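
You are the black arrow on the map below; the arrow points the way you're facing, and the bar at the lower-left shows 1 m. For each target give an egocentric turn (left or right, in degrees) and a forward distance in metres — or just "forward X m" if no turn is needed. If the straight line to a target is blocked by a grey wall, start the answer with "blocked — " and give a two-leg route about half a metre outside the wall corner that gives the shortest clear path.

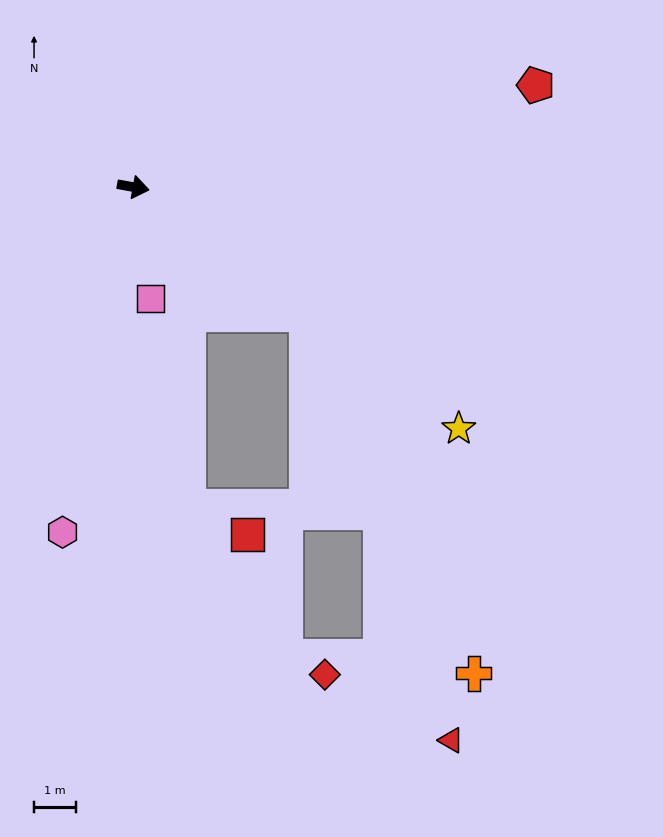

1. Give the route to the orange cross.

blocked — turn right 26°, forward 5.1 m, then turn right 29°, forward 9.5 m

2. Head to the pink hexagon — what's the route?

turn right 91°, forward 8.4 m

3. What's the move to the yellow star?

turn right 26°, forward 9.7 m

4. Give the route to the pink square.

turn right 71°, forward 2.7 m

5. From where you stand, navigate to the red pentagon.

turn left 25°, forward 9.9 m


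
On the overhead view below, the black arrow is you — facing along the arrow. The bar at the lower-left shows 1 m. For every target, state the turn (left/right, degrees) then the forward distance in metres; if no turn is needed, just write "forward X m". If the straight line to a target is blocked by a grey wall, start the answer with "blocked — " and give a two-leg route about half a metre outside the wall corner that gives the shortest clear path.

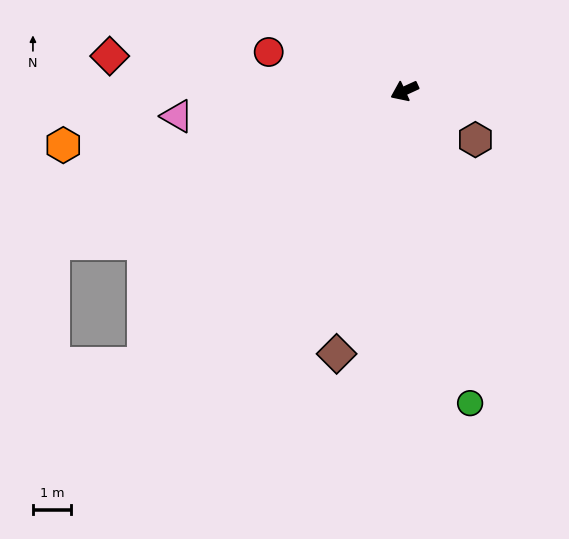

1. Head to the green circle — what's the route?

turn left 77°, forward 8.4 m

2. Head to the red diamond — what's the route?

turn right 31°, forward 7.8 m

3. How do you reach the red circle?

turn right 41°, forward 3.7 m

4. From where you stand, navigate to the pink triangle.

turn right 18°, forward 6.0 m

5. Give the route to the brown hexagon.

turn left 121°, forward 2.3 m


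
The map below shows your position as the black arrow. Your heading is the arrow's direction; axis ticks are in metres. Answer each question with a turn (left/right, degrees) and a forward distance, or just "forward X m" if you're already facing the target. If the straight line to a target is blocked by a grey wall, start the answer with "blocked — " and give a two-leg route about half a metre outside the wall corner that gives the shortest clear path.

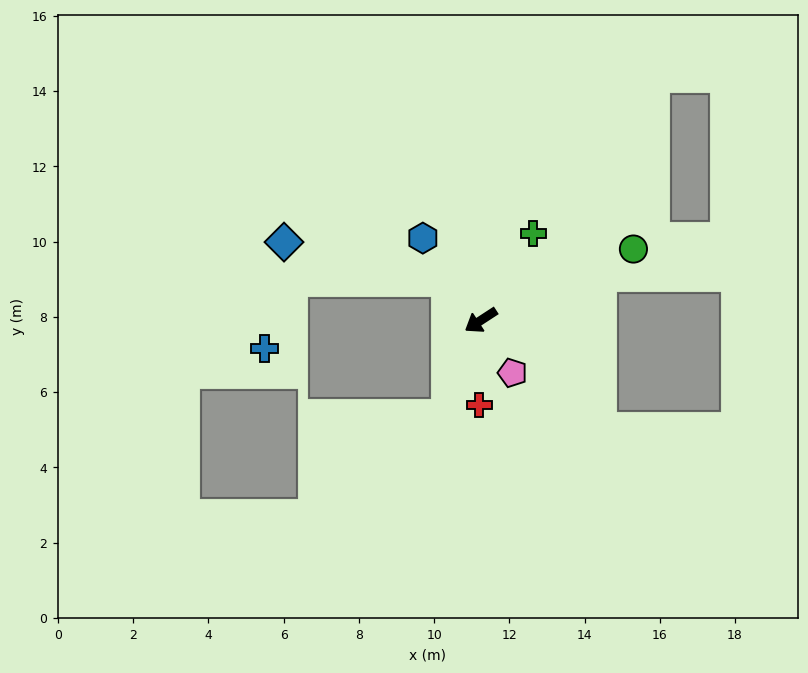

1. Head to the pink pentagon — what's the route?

turn left 88°, forward 1.6 m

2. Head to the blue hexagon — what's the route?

turn right 88°, forward 2.7 m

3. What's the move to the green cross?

turn right 154°, forward 2.7 m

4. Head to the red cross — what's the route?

turn left 56°, forward 2.2 m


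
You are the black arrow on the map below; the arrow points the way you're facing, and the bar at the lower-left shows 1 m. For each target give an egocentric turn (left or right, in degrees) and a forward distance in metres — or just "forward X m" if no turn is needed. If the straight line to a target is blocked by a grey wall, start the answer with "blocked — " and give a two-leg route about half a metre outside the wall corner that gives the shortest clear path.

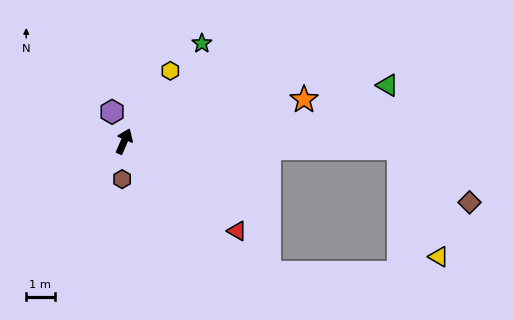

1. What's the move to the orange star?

turn right 54°, forward 6.5 m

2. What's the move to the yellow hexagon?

turn right 10°, forward 3.0 m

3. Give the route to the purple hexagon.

turn left 45°, forward 1.1 m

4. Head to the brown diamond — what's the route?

blocked — turn right 68°, forward 9.6 m, then turn right 36°, forward 3.1 m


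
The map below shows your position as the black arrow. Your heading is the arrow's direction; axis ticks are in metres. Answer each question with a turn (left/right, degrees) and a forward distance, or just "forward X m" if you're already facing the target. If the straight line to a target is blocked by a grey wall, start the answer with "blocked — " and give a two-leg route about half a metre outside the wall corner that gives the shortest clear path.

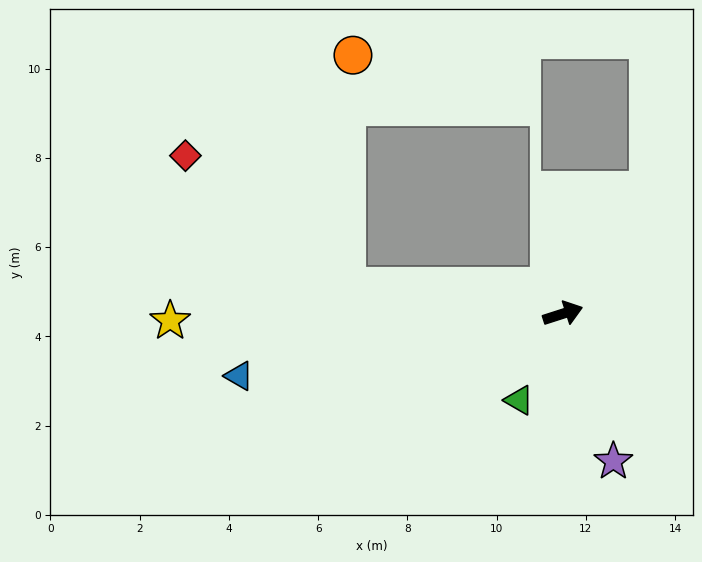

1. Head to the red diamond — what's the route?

blocked — turn left 155°, forward 4.9 m, then turn right 32°, forward 4.6 m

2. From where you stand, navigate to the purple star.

turn right 89°, forward 3.5 m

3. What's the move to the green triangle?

turn right 135°, forward 2.2 m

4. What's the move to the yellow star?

turn left 163°, forward 8.8 m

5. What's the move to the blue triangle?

turn left 173°, forward 7.4 m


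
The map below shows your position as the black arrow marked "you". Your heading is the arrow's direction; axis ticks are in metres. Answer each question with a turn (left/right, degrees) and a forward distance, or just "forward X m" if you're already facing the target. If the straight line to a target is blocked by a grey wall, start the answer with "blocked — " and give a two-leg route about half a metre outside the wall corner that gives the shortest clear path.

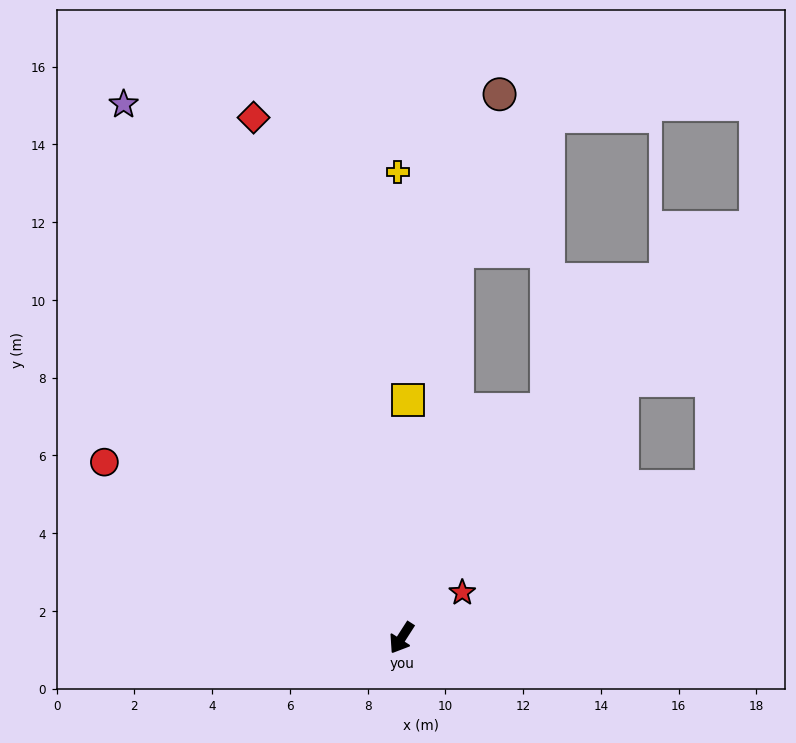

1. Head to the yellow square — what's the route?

turn right 149°, forward 6.1 m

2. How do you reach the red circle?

turn right 88°, forward 8.9 m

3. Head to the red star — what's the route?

turn left 159°, forward 1.9 m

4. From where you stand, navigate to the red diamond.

turn right 131°, forward 13.9 m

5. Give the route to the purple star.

turn right 120°, forward 15.5 m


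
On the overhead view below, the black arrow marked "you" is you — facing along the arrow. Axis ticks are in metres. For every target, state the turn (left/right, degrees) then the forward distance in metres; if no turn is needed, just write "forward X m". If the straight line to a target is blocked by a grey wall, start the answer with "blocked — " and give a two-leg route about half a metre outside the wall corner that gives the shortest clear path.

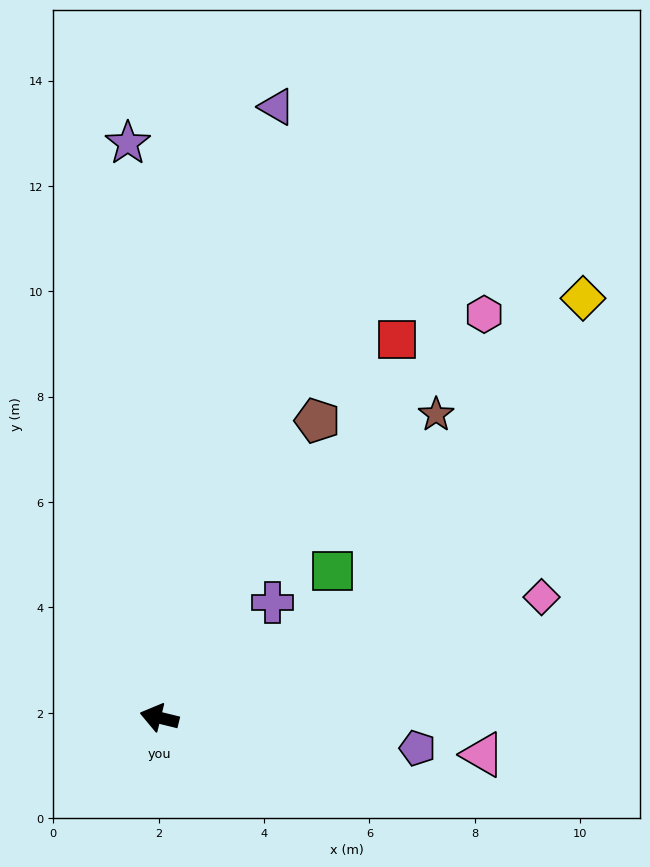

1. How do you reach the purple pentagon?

turn right 173°, forward 4.9 m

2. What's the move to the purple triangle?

turn right 87°, forward 11.8 m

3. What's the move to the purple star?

turn right 73°, forward 10.9 m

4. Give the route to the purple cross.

turn right 121°, forward 3.1 m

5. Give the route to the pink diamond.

turn right 149°, forward 7.6 m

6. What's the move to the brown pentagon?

turn right 104°, forward 6.4 m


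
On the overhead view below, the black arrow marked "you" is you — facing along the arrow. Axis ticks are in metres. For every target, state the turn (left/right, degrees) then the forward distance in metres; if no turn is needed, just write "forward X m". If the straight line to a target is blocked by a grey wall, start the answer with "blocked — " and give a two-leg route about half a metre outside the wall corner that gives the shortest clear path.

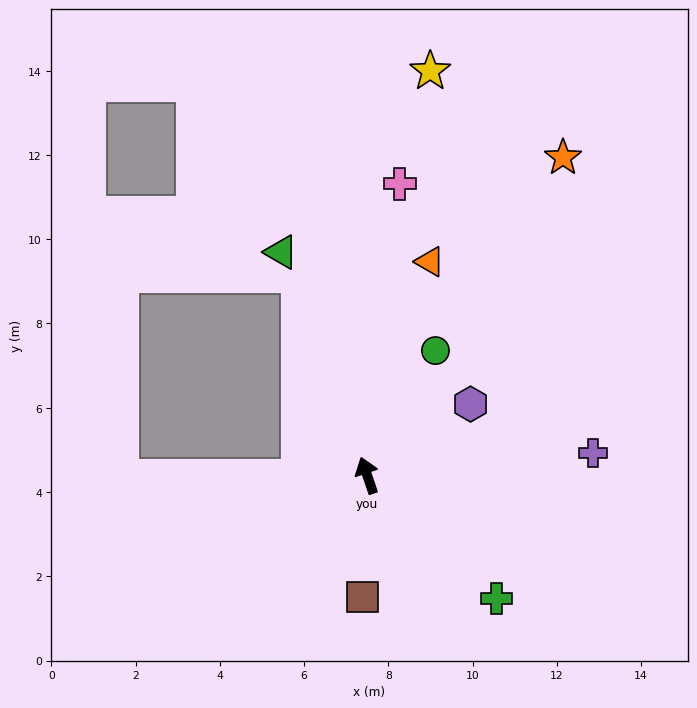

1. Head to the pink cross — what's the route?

turn right 25°, forward 7.0 m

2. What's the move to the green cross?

turn right 152°, forward 4.2 m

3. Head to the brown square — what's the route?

turn left 159°, forward 2.9 m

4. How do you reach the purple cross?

turn right 103°, forward 5.4 m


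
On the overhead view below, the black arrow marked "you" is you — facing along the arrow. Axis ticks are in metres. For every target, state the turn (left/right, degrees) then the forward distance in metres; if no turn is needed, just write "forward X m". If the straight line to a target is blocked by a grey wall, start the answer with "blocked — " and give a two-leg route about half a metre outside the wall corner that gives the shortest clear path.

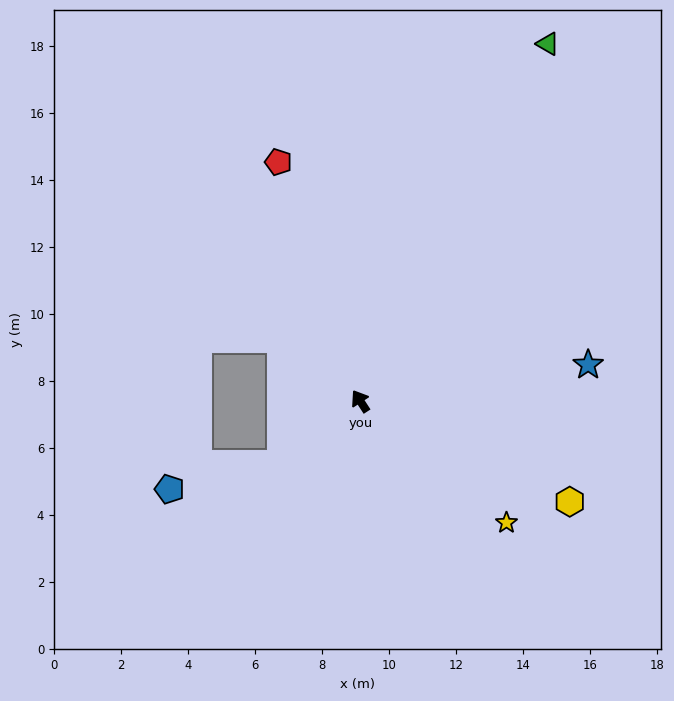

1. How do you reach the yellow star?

turn right 163°, forward 5.7 m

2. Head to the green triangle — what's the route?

turn right 61°, forward 12.1 m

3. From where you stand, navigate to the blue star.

turn right 114°, forward 6.9 m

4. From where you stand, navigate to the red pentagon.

turn right 14°, forward 7.5 m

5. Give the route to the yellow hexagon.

turn right 149°, forward 6.9 m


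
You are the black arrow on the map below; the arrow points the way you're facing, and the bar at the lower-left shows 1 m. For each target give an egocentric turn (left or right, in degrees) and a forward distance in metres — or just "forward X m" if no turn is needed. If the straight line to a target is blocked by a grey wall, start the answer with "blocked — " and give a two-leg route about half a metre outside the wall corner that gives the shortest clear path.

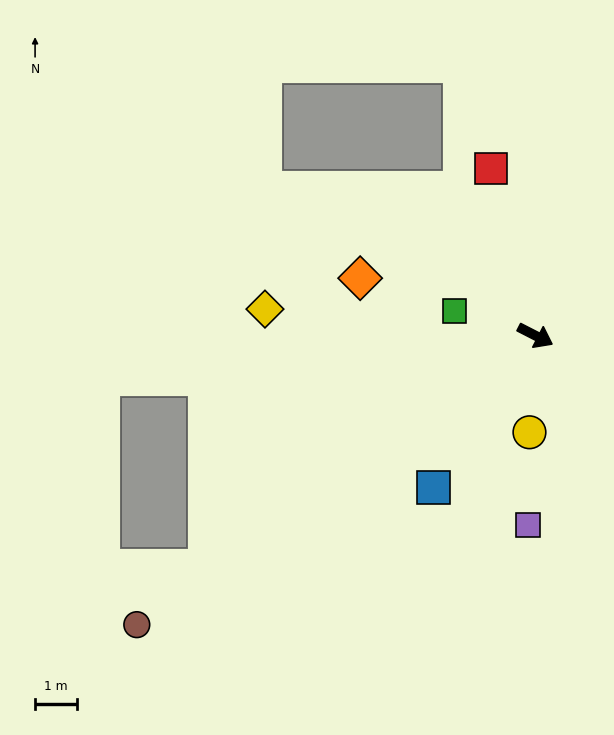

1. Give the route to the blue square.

turn right 97°, forward 4.3 m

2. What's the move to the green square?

turn right 170°, forward 2.0 m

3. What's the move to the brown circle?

turn right 117°, forward 11.7 m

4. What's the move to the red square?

turn left 132°, forward 4.1 m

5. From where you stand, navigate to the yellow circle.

turn right 66°, forward 2.3 m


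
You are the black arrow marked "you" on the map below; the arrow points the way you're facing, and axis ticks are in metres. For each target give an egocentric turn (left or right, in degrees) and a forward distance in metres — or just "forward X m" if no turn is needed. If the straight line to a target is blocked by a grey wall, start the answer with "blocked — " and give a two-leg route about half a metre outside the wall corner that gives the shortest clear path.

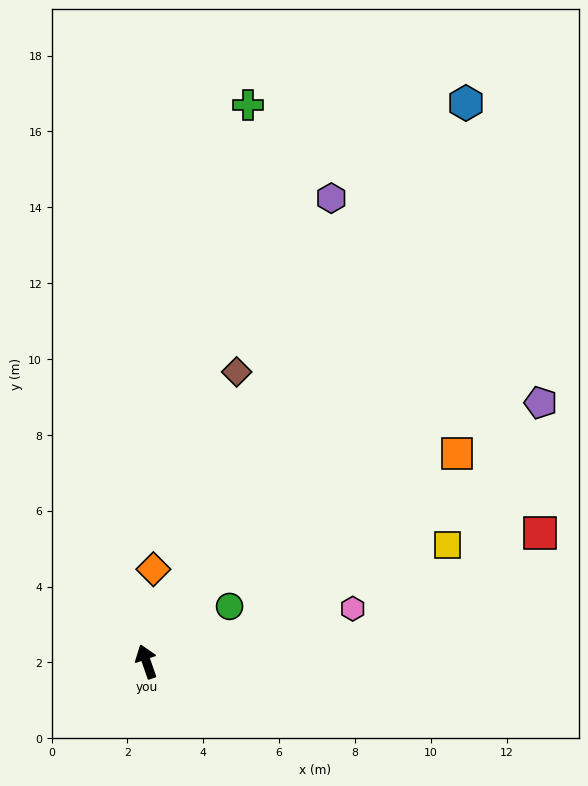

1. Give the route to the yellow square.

turn right 88°, forward 8.5 m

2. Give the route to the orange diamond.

turn right 23°, forward 2.4 m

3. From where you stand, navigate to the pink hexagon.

turn right 95°, forward 5.6 m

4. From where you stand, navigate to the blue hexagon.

turn right 49°, forward 17.0 m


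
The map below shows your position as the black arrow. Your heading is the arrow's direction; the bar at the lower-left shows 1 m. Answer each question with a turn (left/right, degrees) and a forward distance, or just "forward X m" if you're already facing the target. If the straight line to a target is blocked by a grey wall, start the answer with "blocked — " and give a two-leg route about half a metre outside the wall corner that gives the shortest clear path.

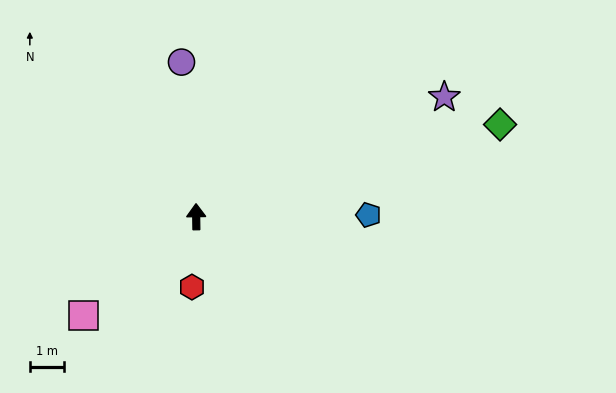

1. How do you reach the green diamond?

turn right 74°, forward 9.3 m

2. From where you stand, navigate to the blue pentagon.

turn right 90°, forward 5.0 m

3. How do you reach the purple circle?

turn left 5°, forward 4.5 m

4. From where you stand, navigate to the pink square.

turn left 130°, forward 4.4 m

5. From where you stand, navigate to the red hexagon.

turn left 176°, forward 2.1 m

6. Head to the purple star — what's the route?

turn right 65°, forward 8.0 m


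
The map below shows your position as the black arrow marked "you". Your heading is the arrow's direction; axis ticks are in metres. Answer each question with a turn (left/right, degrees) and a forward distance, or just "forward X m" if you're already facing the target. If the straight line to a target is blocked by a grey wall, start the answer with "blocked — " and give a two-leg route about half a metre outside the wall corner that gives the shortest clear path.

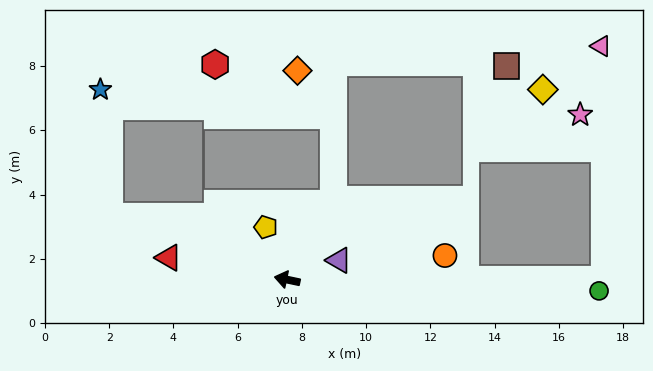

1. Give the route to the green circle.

turn right 170°, forward 9.7 m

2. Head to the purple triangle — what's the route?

turn right 148°, forward 1.7 m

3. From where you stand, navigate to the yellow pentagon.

turn right 56°, forward 1.8 m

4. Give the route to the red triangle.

forward 3.8 m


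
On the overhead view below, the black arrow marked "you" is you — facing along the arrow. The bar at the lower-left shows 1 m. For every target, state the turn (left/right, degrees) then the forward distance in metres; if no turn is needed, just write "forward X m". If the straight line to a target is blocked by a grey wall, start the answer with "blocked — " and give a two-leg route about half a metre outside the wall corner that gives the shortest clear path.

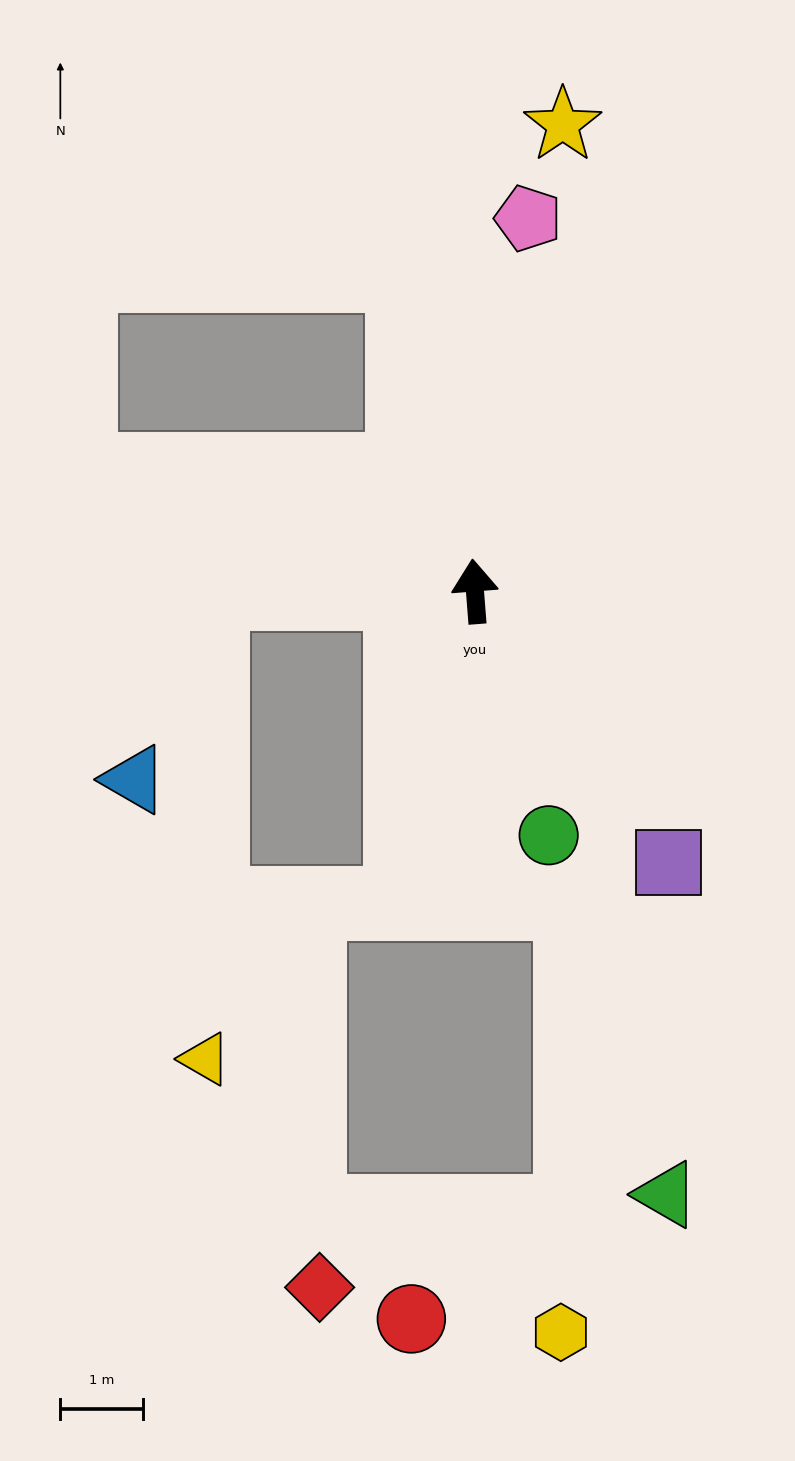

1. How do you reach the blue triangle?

blocked — turn left 86°, forward 3.1 m, then turn left 66°, forward 2.4 m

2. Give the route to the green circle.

turn right 168°, forward 3.1 m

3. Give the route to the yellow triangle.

blocked — turn left 86°, forward 3.1 m, then turn left 88°, forward 5.6 m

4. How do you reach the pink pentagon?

turn right 13°, forward 4.5 m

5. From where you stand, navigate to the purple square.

turn right 149°, forward 4.0 m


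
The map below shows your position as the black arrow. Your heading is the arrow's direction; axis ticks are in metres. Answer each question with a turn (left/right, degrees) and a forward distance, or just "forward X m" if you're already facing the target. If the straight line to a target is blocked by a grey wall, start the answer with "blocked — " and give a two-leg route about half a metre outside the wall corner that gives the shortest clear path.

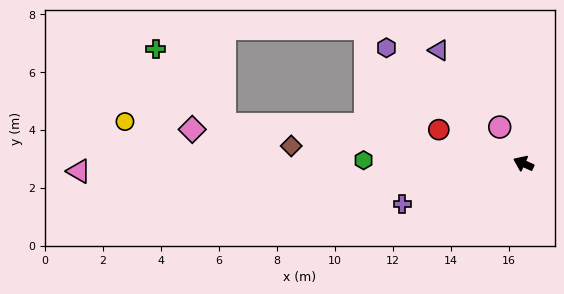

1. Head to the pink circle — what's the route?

turn right 33°, forward 1.5 m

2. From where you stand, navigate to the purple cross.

turn left 43°, forward 4.4 m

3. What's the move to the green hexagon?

turn left 23°, forward 5.5 m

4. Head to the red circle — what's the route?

turn left 3°, forward 3.1 m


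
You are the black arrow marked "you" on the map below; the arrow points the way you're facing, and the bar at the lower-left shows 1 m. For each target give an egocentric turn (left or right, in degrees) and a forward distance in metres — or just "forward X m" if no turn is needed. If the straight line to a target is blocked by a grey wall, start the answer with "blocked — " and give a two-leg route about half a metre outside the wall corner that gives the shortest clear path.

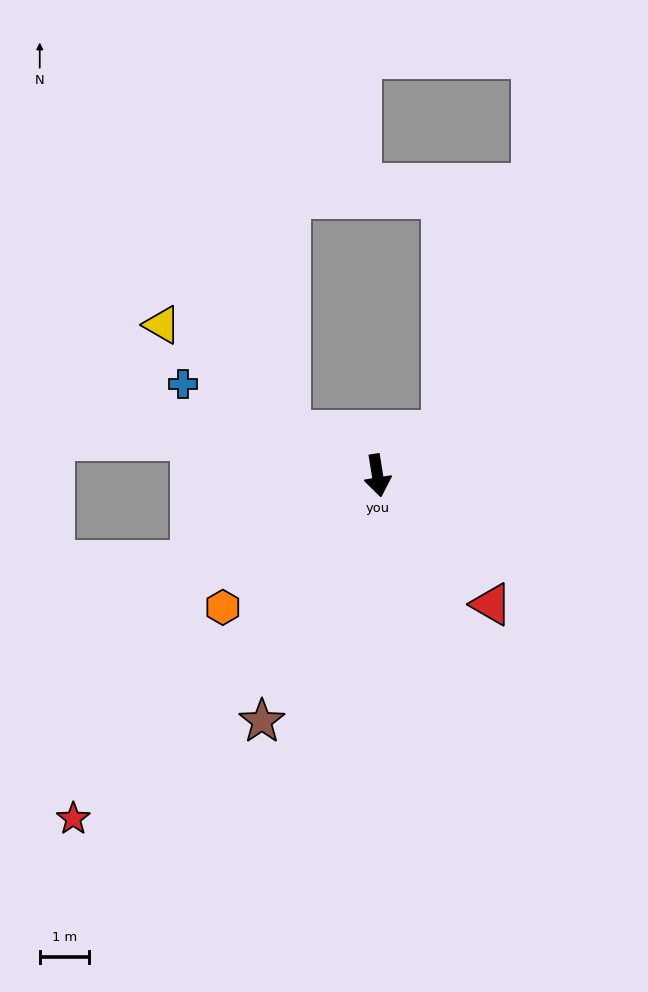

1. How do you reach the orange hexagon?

turn right 59°, forward 4.2 m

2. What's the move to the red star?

turn right 51°, forward 9.4 m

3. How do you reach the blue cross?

turn right 124°, forward 4.4 m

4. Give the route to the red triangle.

turn left 32°, forward 3.5 m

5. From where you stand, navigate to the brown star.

turn right 34°, forward 5.6 m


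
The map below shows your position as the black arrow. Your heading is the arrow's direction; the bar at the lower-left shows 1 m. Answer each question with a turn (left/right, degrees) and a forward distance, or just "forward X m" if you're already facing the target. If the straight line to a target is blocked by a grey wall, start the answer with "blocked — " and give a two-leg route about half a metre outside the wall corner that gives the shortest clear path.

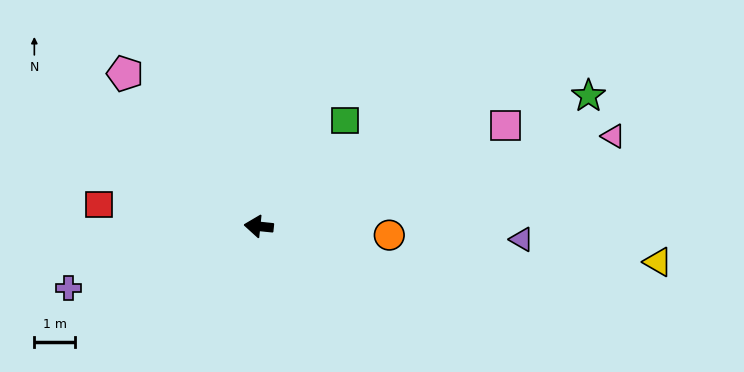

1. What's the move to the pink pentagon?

turn right 43°, forward 5.0 m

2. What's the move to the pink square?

turn right 152°, forward 6.6 m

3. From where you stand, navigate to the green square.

turn right 123°, forward 3.4 m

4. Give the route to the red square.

forward 4.0 m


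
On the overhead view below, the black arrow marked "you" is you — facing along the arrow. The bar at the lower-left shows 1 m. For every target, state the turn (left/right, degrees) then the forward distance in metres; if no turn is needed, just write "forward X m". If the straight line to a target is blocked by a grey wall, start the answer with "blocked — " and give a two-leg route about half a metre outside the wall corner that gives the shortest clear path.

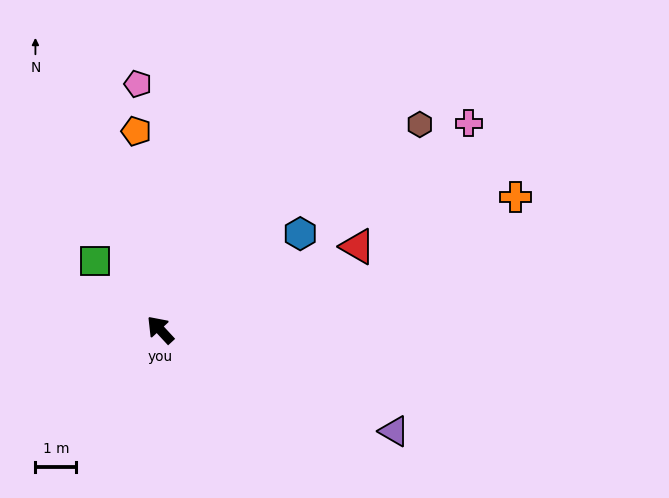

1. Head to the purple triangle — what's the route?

turn right 156°, forward 6.3 m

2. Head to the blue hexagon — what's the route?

turn right 98°, forward 4.2 m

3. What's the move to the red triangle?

turn right 110°, forward 5.3 m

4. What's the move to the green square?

forward 2.3 m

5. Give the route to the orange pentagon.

turn right 36°, forward 4.9 m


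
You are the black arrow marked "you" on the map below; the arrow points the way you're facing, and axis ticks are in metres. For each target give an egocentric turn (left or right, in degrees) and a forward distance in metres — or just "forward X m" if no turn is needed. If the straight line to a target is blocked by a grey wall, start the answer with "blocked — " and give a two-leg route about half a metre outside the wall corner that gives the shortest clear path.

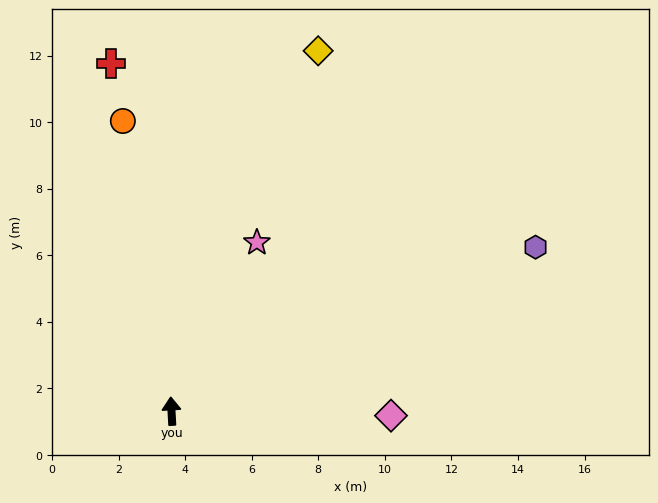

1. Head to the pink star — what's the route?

turn right 30°, forward 5.7 m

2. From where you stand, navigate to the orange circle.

turn left 6°, forward 8.8 m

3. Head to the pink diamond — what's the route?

turn right 94°, forward 6.6 m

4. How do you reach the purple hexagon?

turn right 69°, forward 12.0 m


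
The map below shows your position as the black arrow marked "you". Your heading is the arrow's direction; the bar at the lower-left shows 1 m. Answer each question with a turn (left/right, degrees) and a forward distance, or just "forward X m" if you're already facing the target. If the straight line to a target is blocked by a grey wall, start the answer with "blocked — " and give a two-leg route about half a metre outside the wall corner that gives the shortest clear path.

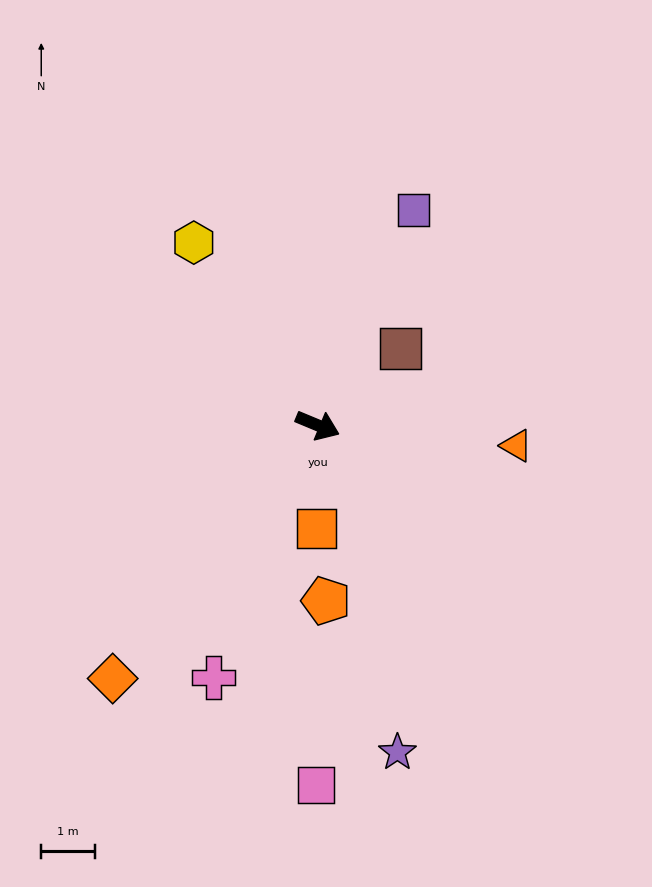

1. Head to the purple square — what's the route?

turn left 89°, forward 4.4 m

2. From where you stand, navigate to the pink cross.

turn right 90°, forward 5.1 m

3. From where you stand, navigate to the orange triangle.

turn left 17°, forward 3.7 m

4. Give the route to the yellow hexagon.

turn left 147°, forward 4.1 m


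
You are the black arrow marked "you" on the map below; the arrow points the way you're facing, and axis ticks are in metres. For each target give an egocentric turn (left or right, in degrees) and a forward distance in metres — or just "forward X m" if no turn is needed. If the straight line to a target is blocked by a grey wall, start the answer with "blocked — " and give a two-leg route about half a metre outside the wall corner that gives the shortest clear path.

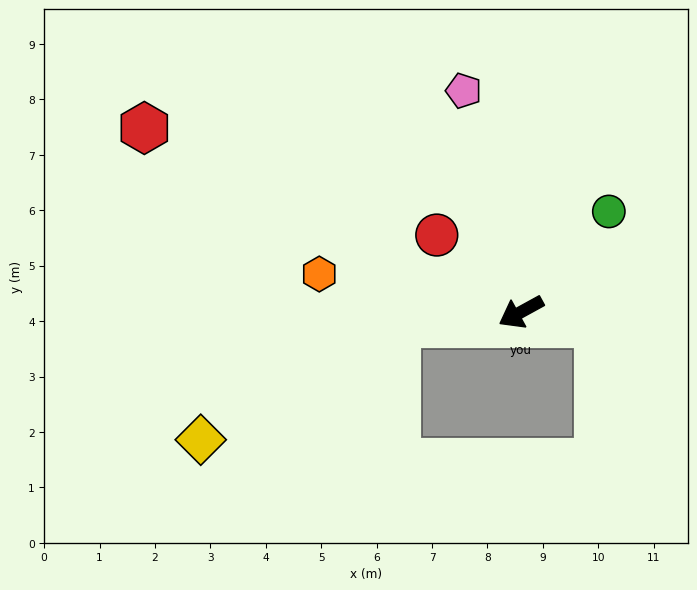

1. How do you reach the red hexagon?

turn right 55°, forward 7.6 m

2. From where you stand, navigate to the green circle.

turn right 160°, forward 2.4 m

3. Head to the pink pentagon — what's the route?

turn right 104°, forward 4.1 m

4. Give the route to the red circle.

turn right 71°, forward 2.1 m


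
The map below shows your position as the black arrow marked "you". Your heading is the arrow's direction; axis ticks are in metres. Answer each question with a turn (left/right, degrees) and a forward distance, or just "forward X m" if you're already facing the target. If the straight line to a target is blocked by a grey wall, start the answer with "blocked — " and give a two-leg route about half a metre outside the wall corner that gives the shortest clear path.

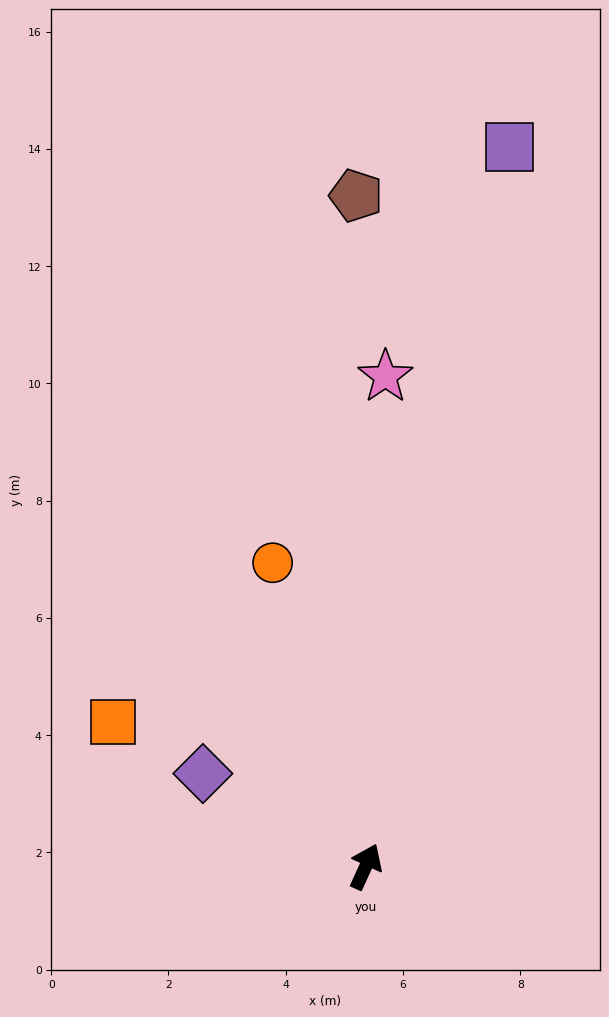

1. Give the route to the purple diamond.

turn left 85°, forward 3.2 m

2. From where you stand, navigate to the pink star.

turn left 22°, forward 8.4 m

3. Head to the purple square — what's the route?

turn left 13°, forward 12.5 m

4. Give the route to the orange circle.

turn left 42°, forward 5.4 m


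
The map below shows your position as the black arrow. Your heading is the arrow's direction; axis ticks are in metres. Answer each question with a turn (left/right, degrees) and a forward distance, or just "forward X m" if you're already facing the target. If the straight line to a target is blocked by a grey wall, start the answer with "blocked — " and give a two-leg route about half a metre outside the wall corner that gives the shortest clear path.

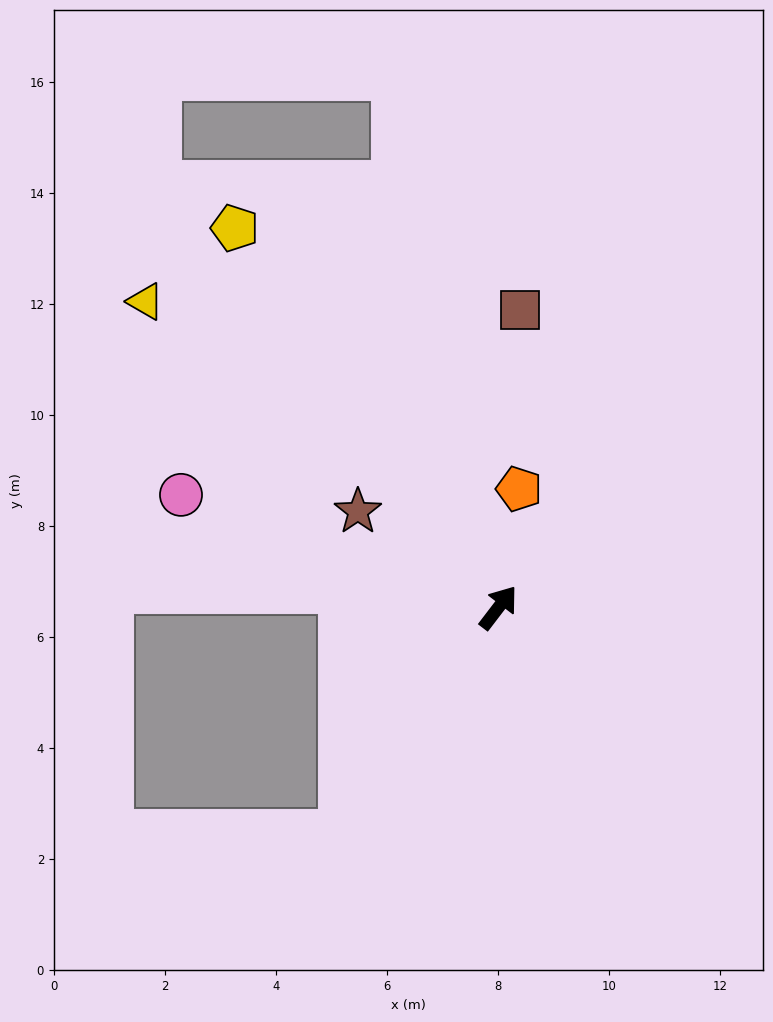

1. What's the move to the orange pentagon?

turn left 28°, forward 2.2 m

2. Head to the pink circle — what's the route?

turn left 108°, forward 6.1 m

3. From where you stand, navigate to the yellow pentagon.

turn left 72°, forward 8.3 m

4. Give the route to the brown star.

turn left 93°, forward 3.1 m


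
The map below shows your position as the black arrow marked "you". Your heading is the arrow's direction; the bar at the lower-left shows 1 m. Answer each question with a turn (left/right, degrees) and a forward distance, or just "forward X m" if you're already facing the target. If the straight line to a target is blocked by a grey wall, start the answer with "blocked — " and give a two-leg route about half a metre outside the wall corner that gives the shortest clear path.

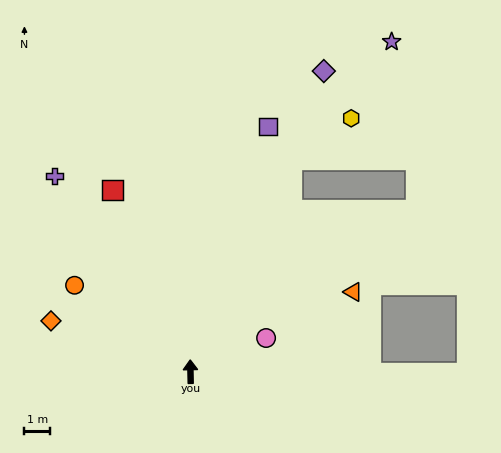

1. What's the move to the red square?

turn left 22°, forward 7.6 m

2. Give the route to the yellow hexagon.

blocked — turn right 27°, forward 9.0 m, then turn right 30°, forward 2.8 m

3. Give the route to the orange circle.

turn left 52°, forward 5.6 m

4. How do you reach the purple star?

blocked — turn right 27°, forward 9.0 m, then turn right 15°, forward 5.9 m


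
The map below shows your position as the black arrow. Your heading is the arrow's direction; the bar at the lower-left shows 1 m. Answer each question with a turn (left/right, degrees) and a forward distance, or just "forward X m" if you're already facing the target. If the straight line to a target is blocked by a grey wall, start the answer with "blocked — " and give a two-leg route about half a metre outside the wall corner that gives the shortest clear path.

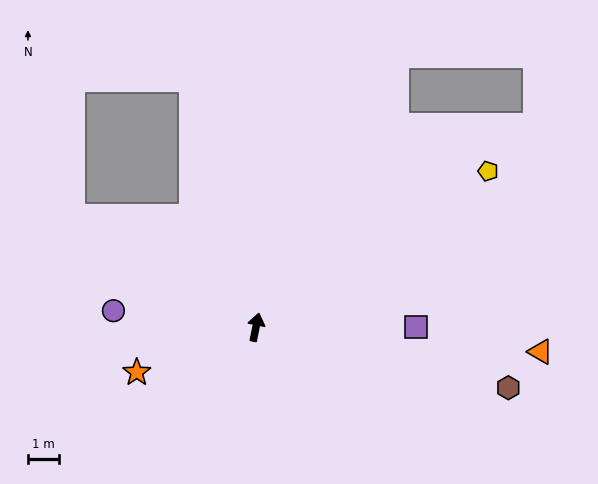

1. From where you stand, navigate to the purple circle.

turn left 95°, forward 4.6 m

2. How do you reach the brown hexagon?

turn right 92°, forward 8.4 m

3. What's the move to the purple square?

turn right 79°, forward 5.2 m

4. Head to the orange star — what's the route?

turn left 122°, forward 4.1 m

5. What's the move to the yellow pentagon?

turn right 45°, forward 9.1 m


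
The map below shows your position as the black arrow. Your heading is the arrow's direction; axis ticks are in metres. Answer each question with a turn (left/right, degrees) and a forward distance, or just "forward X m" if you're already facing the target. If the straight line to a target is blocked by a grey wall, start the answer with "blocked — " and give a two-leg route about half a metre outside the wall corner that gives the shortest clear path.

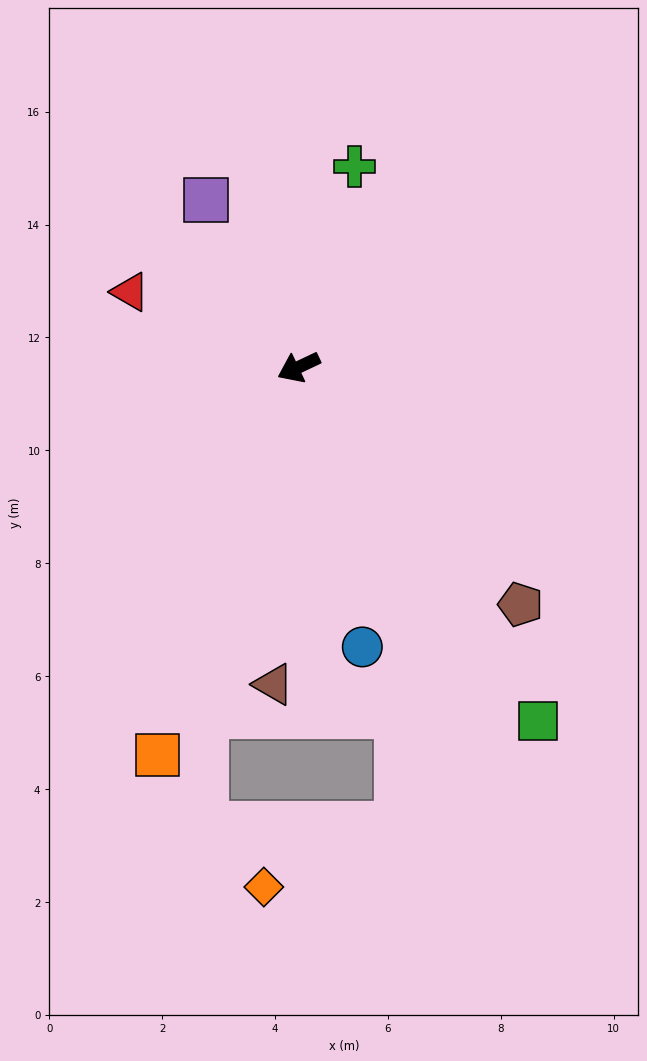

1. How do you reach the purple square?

turn right 86°, forward 3.4 m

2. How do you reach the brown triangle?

turn left 60°, forward 5.6 m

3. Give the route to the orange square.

turn left 45°, forward 7.3 m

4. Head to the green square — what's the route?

turn left 99°, forward 7.6 m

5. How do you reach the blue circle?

turn left 78°, forward 5.1 m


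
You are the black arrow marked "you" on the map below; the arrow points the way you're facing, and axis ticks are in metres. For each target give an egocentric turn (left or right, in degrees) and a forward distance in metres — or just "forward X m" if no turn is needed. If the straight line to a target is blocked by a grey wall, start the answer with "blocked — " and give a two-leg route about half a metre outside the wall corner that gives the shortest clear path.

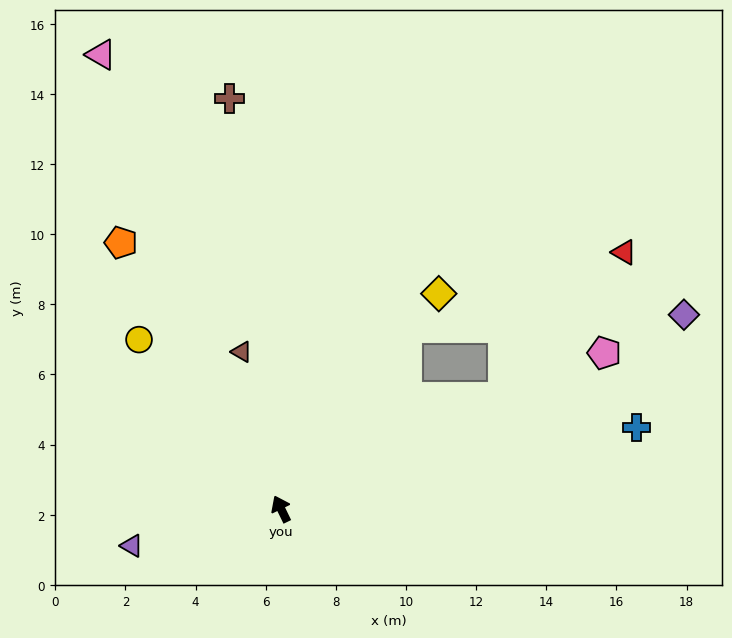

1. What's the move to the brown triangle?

turn right 12°, forward 4.6 m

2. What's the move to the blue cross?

turn right 103°, forward 10.4 m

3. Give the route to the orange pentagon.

turn left 5°, forward 8.9 m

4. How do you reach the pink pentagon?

turn right 90°, forward 10.2 m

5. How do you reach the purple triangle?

turn left 78°, forward 4.4 m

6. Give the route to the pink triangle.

turn right 4°, forward 13.9 m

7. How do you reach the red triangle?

blocked — turn right 89°, forward 7.1 m, then turn left 23°, forward 5.4 m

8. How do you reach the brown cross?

turn right 19°, forward 11.8 m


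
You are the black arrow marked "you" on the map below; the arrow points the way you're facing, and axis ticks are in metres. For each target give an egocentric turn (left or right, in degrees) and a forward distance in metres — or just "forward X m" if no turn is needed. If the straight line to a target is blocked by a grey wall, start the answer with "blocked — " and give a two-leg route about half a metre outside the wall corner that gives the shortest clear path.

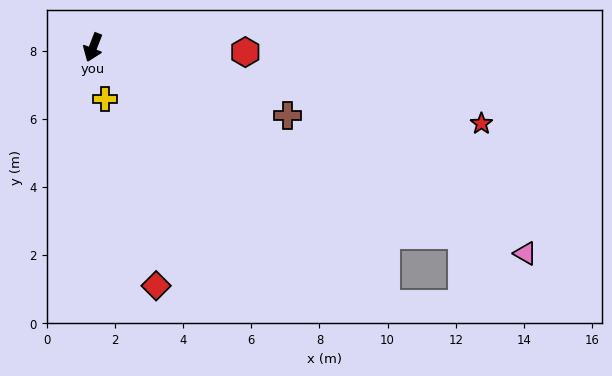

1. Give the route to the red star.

turn left 100°, forward 11.6 m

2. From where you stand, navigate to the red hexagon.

turn left 109°, forward 4.5 m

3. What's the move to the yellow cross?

turn left 34°, forward 1.6 m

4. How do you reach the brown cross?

turn left 92°, forward 6.0 m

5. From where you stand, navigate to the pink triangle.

turn left 86°, forward 14.1 m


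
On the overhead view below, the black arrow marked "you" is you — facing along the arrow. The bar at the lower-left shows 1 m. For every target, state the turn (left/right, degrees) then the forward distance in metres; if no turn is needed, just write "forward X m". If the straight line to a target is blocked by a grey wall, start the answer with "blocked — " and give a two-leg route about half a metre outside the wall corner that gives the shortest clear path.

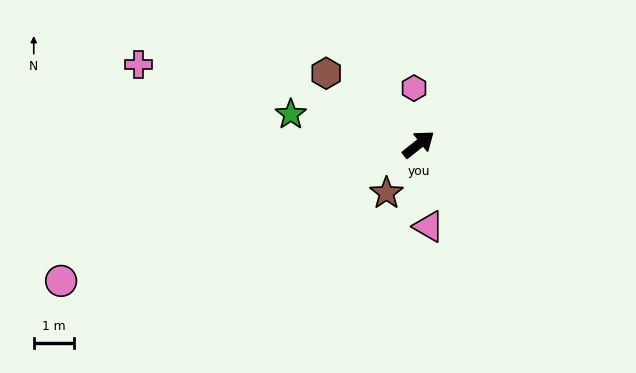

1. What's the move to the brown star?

turn right 162°, forward 1.5 m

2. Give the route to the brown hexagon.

turn left 104°, forward 2.9 m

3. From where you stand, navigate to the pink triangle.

turn right 121°, forward 2.1 m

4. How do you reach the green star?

turn left 128°, forward 3.3 m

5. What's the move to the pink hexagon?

turn left 56°, forward 1.4 m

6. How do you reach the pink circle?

turn left 163°, forward 9.6 m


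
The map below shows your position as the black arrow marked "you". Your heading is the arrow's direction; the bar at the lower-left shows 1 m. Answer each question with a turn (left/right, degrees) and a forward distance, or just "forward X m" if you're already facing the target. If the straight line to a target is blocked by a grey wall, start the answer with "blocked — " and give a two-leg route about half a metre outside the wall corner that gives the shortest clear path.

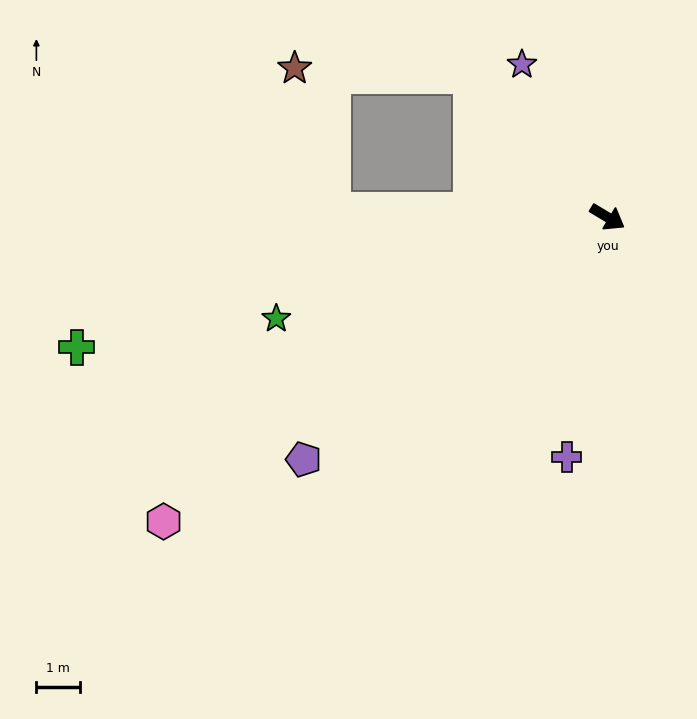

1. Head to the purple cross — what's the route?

turn right 69°, forward 5.5 m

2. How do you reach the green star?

turn right 132°, forward 7.9 m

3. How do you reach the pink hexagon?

turn right 115°, forward 12.2 m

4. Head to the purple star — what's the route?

turn left 150°, forward 4.0 m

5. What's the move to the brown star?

blocked — turn left 165°, forward 4.5 m, then turn left 44°, forward 4.0 m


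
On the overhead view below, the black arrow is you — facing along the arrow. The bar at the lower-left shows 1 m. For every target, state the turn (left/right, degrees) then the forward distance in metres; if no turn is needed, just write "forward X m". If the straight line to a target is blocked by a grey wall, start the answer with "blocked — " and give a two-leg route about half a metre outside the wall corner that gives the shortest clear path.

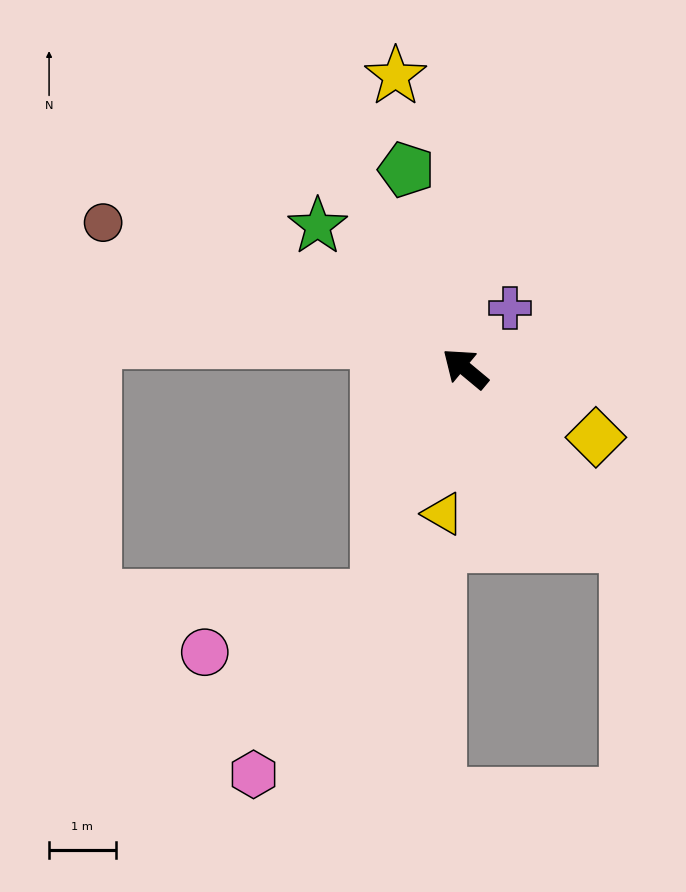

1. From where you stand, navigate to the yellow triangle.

turn left 121°, forward 2.2 m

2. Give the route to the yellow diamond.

turn right 168°, forward 2.2 m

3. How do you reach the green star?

turn right 4°, forward 3.1 m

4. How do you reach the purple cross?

turn right 87°, forward 1.1 m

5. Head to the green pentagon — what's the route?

turn right 34°, forward 3.1 m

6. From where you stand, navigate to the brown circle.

turn left 18°, forward 5.9 m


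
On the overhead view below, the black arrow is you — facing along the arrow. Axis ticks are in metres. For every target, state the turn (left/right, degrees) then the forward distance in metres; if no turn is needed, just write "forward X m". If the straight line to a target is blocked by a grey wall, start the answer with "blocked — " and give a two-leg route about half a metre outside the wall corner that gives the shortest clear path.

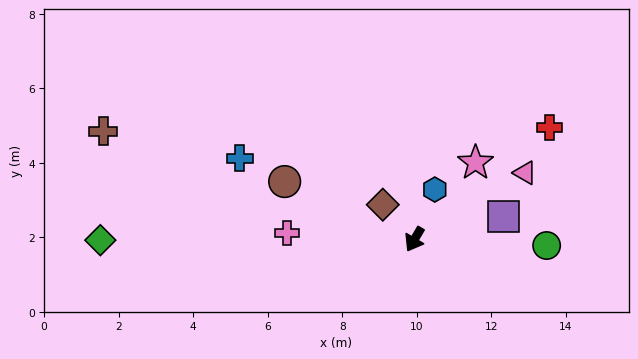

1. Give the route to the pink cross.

turn right 63°, forward 3.4 m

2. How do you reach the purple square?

turn left 135°, forward 2.5 m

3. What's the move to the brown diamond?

turn right 107°, forward 1.3 m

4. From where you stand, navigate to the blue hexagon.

turn right 172°, forward 1.4 m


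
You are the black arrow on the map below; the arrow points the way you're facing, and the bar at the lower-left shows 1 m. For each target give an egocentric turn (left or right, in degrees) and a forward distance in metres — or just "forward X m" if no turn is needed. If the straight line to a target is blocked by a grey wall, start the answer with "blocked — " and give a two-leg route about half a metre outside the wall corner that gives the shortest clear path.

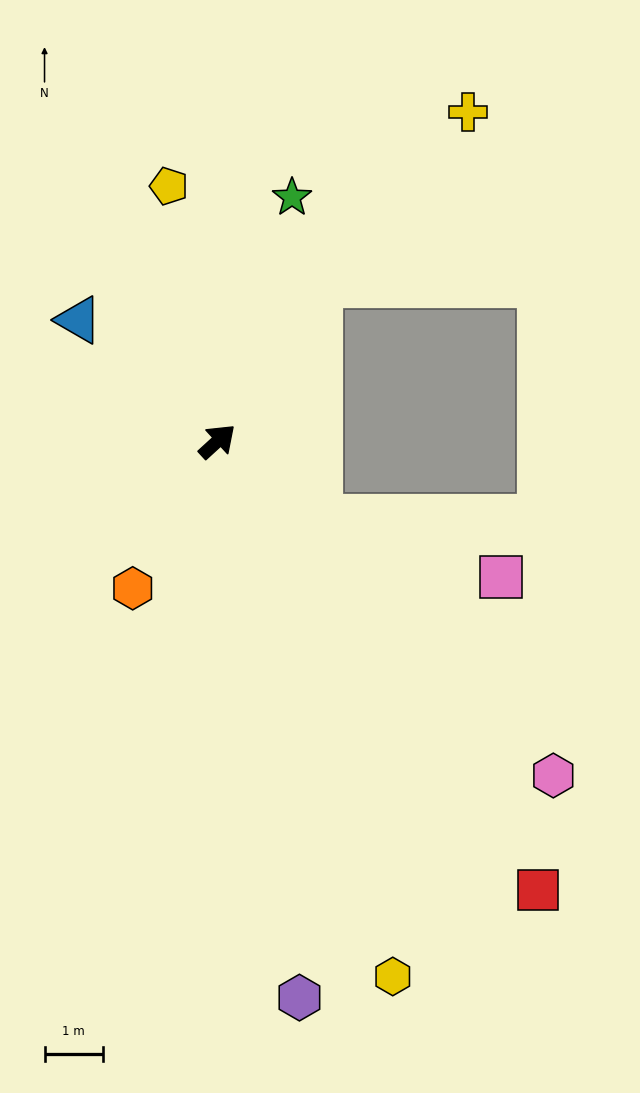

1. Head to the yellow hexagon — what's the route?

turn right 114°, forward 9.6 m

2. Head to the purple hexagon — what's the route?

turn right 124°, forward 9.6 m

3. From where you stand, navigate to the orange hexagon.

turn right 162°, forward 2.9 m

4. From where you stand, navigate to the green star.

turn left 31°, forward 4.4 m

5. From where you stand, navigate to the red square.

turn right 97°, forward 9.4 m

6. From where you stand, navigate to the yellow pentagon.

turn left 58°, forward 4.4 m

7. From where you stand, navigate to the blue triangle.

turn left 96°, forward 3.1 m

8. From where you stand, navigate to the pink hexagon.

turn right 87°, forward 8.1 m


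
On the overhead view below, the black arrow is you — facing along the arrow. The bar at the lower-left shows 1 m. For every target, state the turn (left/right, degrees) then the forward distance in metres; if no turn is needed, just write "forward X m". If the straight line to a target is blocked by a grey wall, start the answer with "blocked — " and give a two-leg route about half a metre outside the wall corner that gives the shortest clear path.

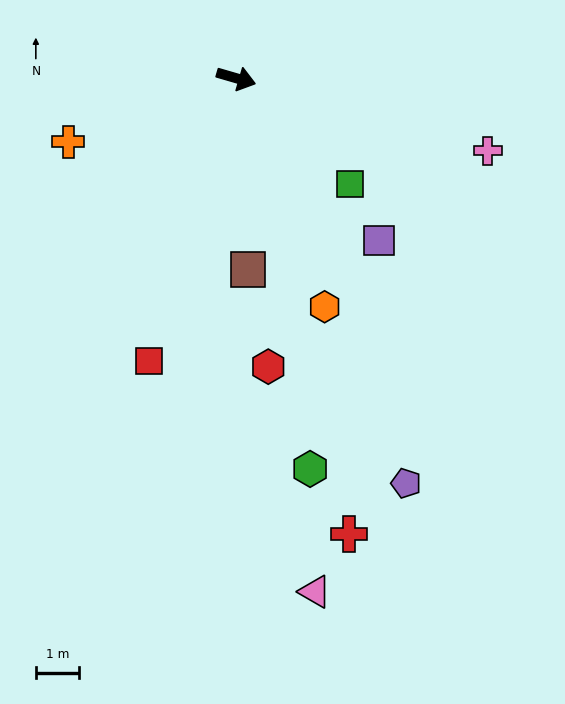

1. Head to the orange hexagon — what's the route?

turn right 53°, forward 5.6 m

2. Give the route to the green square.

turn right 27°, forward 3.6 m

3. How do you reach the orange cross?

turn right 143°, forward 4.1 m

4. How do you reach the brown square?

turn right 70°, forward 4.4 m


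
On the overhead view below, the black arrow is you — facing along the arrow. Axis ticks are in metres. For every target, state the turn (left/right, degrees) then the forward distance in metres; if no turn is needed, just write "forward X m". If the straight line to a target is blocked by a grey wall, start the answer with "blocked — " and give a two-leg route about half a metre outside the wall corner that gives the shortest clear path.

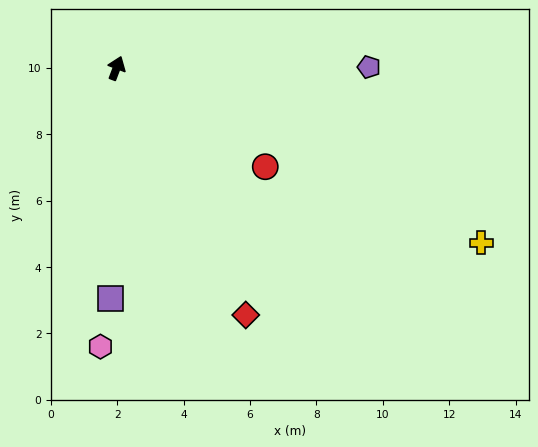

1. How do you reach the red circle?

turn right 103°, forward 5.4 m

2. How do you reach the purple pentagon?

turn right 69°, forward 7.6 m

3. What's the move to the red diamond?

turn right 132°, forward 8.4 m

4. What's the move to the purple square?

turn right 161°, forward 7.0 m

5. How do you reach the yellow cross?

turn right 95°, forward 12.2 m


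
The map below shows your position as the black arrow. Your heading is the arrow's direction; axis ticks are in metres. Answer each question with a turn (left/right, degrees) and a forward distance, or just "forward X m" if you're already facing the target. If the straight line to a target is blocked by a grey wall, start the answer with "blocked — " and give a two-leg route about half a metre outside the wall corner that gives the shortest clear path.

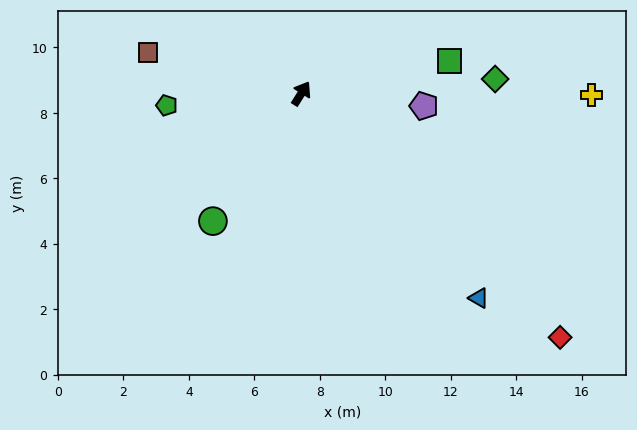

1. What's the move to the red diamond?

turn right 101°, forward 10.9 m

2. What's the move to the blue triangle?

turn right 107°, forward 8.3 m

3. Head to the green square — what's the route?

turn right 46°, forward 4.6 m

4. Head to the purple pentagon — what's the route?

turn right 64°, forward 3.8 m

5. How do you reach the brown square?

turn left 107°, forward 4.9 m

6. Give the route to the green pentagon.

turn left 127°, forward 4.1 m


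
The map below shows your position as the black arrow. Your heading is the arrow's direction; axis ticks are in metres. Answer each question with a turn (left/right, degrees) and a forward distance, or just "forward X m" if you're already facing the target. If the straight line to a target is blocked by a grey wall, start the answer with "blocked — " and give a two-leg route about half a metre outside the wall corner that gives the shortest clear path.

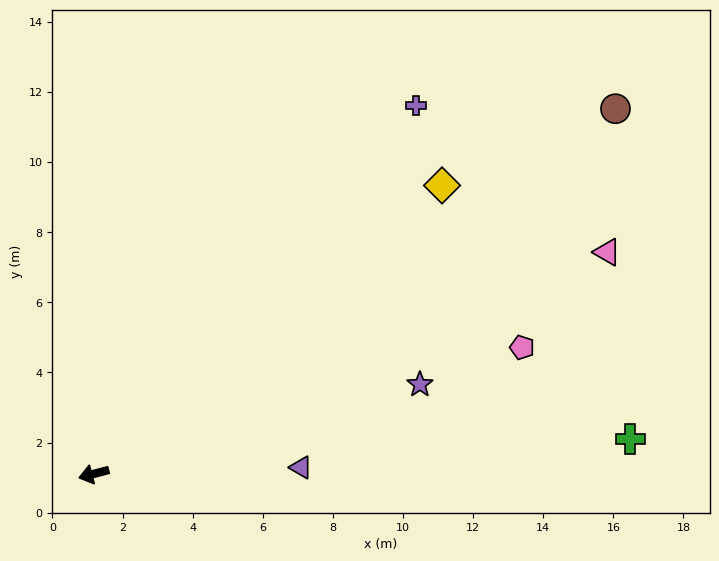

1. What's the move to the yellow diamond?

turn right 155°, forward 12.9 m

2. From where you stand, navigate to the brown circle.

turn right 160°, forward 18.2 m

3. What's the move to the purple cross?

turn right 146°, forward 14.0 m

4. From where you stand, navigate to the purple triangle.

turn left 167°, forward 5.9 m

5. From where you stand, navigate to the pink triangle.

turn right 171°, forward 16.0 m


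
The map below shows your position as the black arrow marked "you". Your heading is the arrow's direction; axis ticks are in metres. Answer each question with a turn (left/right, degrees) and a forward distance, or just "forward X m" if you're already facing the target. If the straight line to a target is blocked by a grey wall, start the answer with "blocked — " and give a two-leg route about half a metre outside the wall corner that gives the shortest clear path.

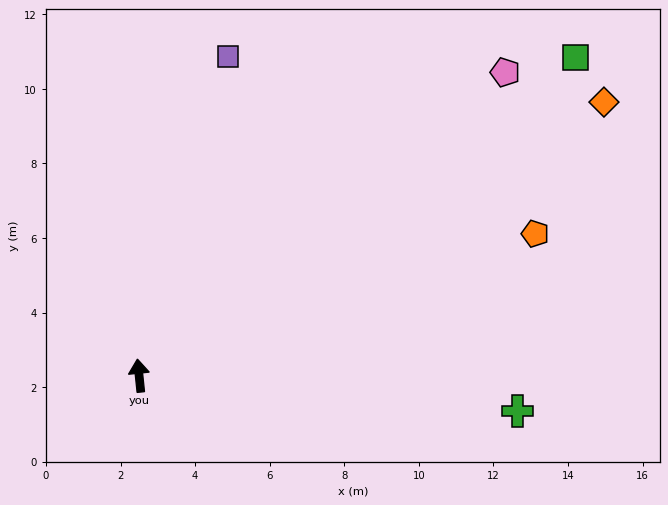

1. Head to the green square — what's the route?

turn right 60°, forward 14.5 m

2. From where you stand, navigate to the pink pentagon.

turn right 56°, forward 12.7 m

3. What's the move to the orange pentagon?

turn right 76°, forward 11.3 m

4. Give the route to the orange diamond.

turn right 65°, forward 14.5 m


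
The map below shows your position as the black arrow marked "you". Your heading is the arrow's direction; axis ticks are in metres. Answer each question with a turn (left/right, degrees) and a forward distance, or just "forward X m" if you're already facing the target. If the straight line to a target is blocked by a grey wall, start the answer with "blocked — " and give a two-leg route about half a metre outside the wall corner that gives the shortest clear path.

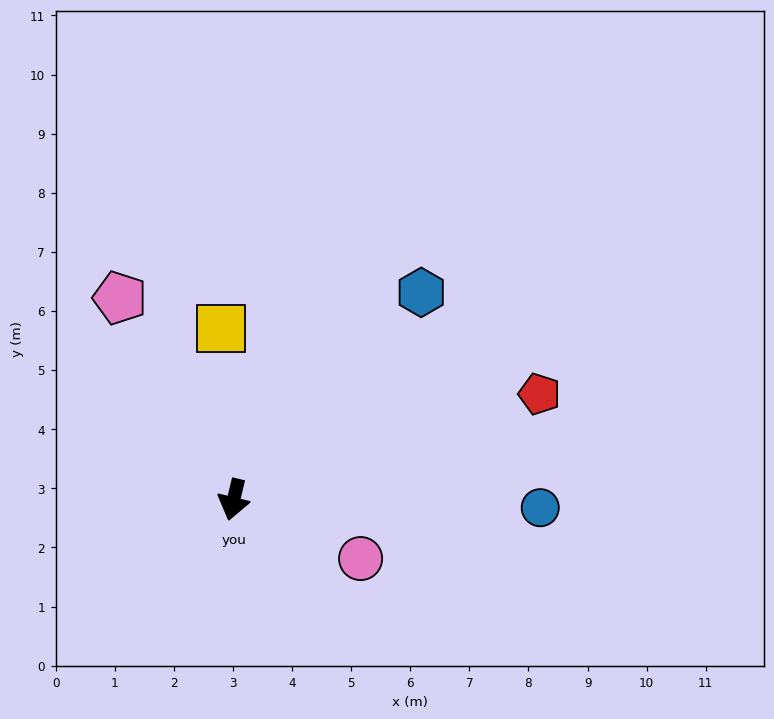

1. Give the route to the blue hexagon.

turn left 151°, forward 4.7 m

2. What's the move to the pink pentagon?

turn right 137°, forward 3.9 m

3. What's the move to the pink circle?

turn left 79°, forward 2.4 m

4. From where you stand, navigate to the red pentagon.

turn left 123°, forward 5.5 m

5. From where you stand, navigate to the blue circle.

turn left 102°, forward 5.2 m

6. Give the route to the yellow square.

turn right 162°, forward 2.9 m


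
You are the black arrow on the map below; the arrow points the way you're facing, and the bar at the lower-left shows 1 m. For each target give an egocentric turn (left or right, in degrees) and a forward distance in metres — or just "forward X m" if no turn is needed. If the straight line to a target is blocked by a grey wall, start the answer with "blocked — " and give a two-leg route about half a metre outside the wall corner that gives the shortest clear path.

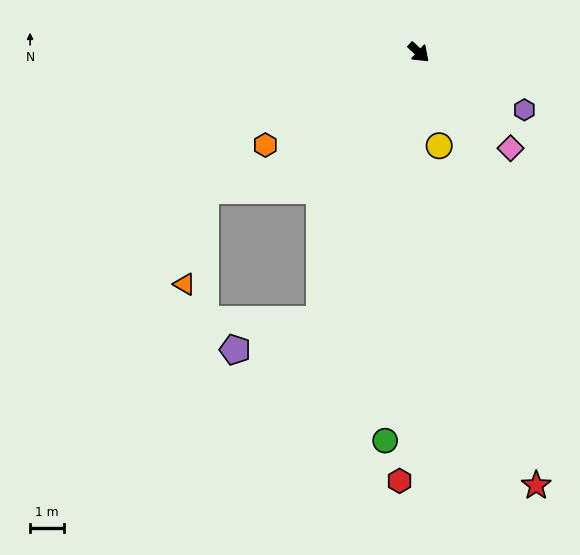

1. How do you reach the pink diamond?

turn right 4°, forward 3.9 m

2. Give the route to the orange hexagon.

turn right 106°, forward 5.3 m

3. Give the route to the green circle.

turn right 52°, forward 11.5 m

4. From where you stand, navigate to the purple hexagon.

turn left 14°, forward 3.5 m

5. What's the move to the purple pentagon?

blocked — turn right 67°, forward 8.4 m, then turn right 51°, forward 2.7 m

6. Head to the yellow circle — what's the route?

turn right 35°, forward 2.8 m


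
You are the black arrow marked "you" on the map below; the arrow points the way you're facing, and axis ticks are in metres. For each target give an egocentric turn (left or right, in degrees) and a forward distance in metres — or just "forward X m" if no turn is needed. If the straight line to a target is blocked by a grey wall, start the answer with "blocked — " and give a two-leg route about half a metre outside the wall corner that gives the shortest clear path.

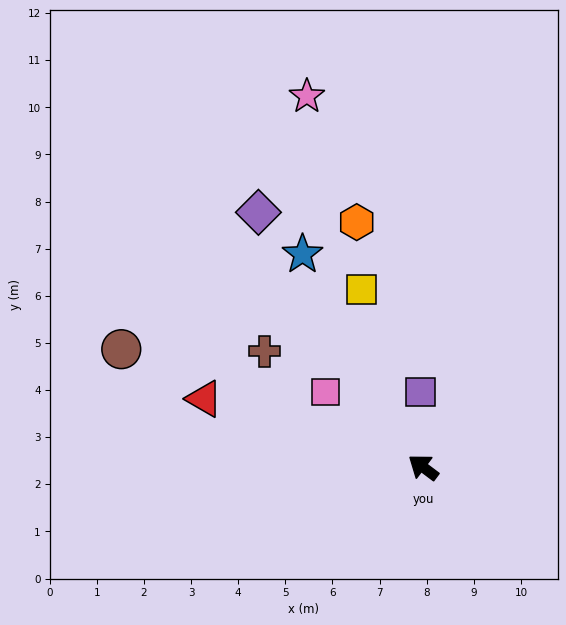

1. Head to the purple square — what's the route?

turn right 51°, forward 1.6 m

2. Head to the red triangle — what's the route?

turn left 20°, forward 4.9 m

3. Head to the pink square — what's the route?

forward 2.6 m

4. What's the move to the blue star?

turn right 24°, forward 5.2 m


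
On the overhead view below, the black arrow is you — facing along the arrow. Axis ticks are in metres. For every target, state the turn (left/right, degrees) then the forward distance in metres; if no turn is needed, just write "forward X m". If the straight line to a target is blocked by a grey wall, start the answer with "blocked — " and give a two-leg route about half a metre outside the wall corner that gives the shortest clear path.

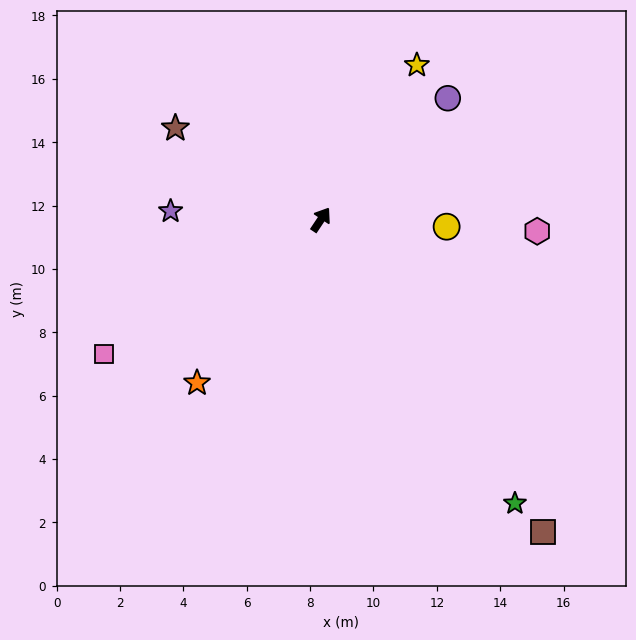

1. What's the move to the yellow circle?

turn right 60°, forward 4.0 m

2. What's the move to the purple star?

turn left 121°, forward 4.8 m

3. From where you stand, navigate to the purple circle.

turn right 13°, forward 5.5 m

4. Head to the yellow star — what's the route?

forward 5.7 m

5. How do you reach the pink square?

turn left 155°, forward 8.1 m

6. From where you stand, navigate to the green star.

turn right 112°, forward 10.9 m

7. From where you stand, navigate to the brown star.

turn left 92°, forward 5.4 m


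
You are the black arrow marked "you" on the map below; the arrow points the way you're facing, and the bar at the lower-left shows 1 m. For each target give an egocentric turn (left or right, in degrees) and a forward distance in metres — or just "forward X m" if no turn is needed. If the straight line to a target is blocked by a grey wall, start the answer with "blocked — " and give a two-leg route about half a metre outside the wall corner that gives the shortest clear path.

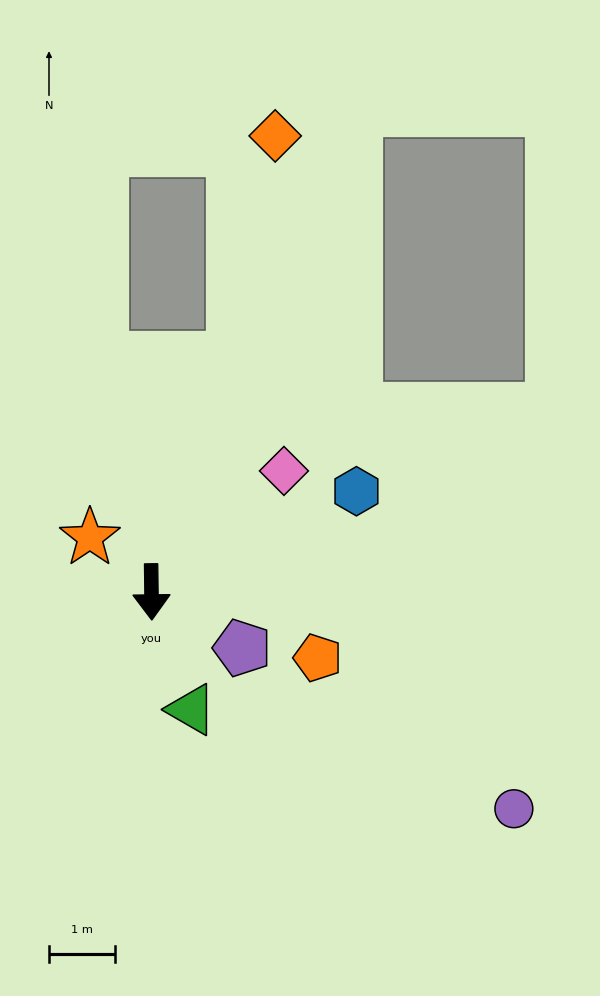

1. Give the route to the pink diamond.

turn left 132°, forward 2.7 m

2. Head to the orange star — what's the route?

turn right 132°, forward 1.2 m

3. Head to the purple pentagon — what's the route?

turn left 58°, forward 1.6 m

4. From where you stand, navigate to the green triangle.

turn left 18°, forward 1.9 m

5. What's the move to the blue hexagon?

turn left 115°, forward 3.4 m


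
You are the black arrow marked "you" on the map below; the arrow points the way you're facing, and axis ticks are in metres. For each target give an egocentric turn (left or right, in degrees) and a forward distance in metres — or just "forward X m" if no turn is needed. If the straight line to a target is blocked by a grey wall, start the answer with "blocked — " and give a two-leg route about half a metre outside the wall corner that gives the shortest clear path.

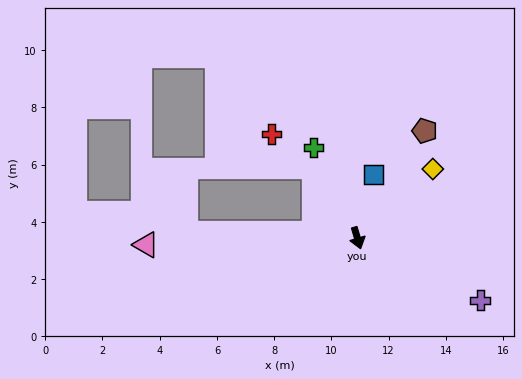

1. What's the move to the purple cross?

turn left 47°, forward 4.8 m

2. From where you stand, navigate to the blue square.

turn left 149°, forward 2.3 m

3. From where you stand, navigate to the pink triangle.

turn right 105°, forward 7.4 m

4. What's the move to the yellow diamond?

turn left 116°, forward 3.6 m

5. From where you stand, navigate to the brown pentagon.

turn left 131°, forward 4.4 m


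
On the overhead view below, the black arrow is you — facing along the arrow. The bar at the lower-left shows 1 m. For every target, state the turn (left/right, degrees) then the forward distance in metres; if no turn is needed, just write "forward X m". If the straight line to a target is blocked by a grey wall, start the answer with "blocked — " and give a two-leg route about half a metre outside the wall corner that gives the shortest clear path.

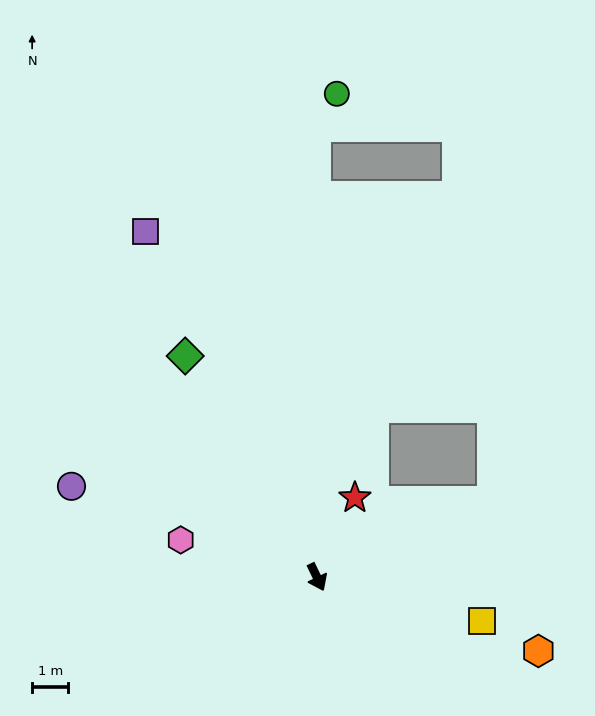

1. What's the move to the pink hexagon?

turn right 131°, forward 3.9 m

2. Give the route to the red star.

turn left 129°, forward 2.4 m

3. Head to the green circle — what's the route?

blocked — turn left 155°, forward 12.4 m, then turn right 34°, forward 1.1 m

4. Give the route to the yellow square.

turn left 49°, forward 4.7 m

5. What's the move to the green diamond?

turn right 175°, forward 7.1 m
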